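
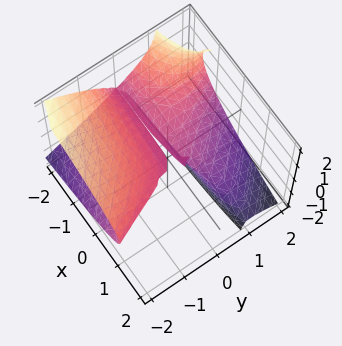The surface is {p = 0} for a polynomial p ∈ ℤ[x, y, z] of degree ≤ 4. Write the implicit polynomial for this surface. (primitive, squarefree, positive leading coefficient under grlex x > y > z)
First, the picture has 2 separate pieces. Treating them together as one polynomial.
Then, the degree is 3 — a generic line meets the surface in up to 3 points.
Next, from the axis intercepts and sections: every point of the x-axis in the box is on the surface; one y-axis crossing is at y = 0; one z-axis crossing is at z = 0.
Finally, assembling these constraints gives the stated polynomial.

2*x*y^2 + y^3 - 3*y*z^2 + 3*y*z + 3*z^2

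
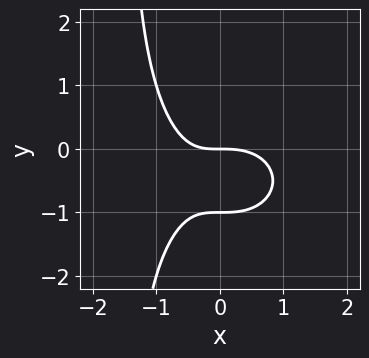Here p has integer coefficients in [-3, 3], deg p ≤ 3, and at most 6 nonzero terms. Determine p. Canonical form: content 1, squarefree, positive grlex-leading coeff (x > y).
2*x^3 + 2*x*y^2 + 2*x*y + 3*y^2 + 3*y

(a) deg p = 3.
(b) Against the integer gridlines: the y-axis gridline crossings are at y ∈ {-1, 0}; one x-axis crossing is at x = 0.
(c) Solving for integer coefficients yields p as stated.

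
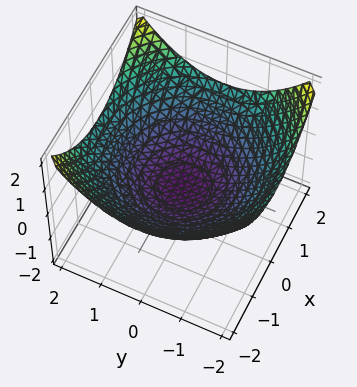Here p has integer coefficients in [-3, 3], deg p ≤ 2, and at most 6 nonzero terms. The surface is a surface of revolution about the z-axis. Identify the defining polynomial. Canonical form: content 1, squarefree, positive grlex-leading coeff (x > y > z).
(a) Degree: the shape is more complex than any degree-1 surface, so deg p = 2.
(b) Symmetry: the surface is invariant under rotation about z: p = q(x² + y², z).
(c) Observable constraints: a circular section at z = 0 has radius between 1 and 2.
(d) Together with the visible shape, these determine p as stated.

x^2 + y^2 - 3*z - 2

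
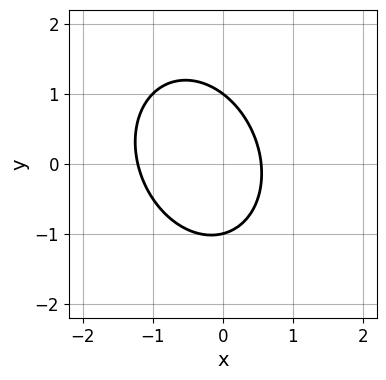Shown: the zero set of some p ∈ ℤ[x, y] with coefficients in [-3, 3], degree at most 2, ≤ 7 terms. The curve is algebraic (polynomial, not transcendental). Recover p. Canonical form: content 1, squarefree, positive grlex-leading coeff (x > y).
1. deg p = 2.
2. Observable constraints: among the integer gridlines, it crosses the y-axis at y ∈ {-1, 1}.
3. The integer polynomial consistent with all of this is the stated p.

3*x^2 + x*y + 2*y^2 + 2*x - 2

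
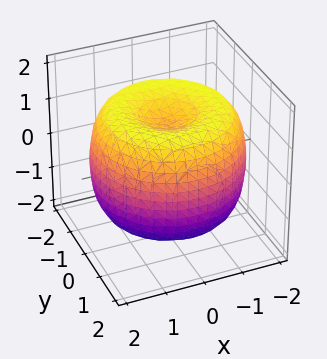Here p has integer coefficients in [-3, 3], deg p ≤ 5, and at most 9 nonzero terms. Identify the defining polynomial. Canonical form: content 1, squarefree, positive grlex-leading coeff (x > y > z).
x^4 + 2*x^2*y^2 + y^4 - 3*x^2 - 3*y^2 + 2*z^2 - 2

First, the degree is 4 — no degree-3 surface has this shape.
Next, symmetries: the z-axis is an axis of rotation, so x and y enter only as x² + y².
Next, against the integer gridlines: the z-axis gridline crossings are at z ∈ {-1, 1}; a circular section at z = 0 has radius between 1 and 2.
Finally, these observations pin down the coefficients.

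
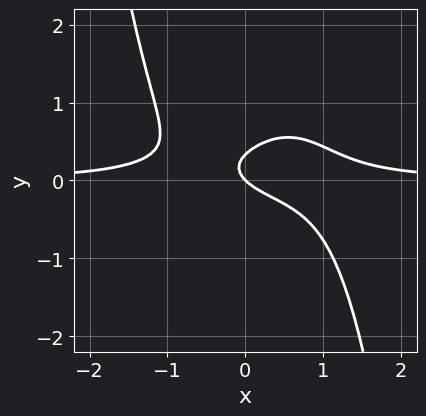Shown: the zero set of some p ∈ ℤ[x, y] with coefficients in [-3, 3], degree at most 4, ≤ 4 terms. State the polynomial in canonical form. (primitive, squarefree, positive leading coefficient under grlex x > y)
2*x^3*y + 3*y^2 - x - y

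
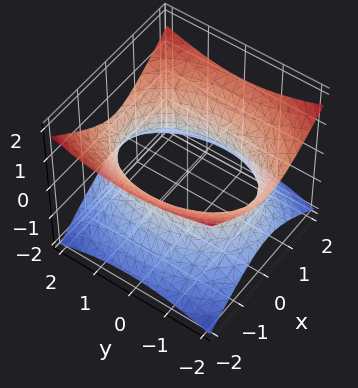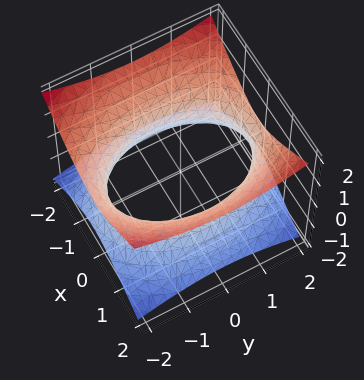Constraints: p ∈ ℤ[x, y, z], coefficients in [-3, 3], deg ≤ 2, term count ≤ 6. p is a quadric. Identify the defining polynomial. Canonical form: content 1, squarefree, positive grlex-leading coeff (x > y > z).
2*x^2 + y^2 - 3*z^2 - 3

(a) deg p = 2. One connected sheet with a waist; a quadric.
(b) Symmetries: mirror symmetry y ↦ −y ⇒ only even powers of y; mirror symmetry z ↦ −z ⇒ only even powers of z; mirror symmetry x ↦ −x ⇒ only even powers of x.
(c) Reading off the gridlines: no z-intercept at any integer in the box.
(d) Putting this together gives p.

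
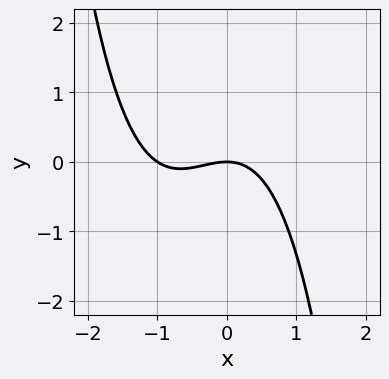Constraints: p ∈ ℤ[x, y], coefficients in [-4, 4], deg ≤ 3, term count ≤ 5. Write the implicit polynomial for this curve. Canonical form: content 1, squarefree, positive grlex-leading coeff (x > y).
(a) deg p = 3. No degree-2 curve has this shape.
(b) Against the integer gridlines: it crosses the y-axis at the gridline y = 0; among the integer gridlines, it crosses the x-axis at x ∈ {-1, 0}.
(c) Fitting integer coefficients to these (and the overall shape) gives p.

2*x^3 + 2*x^2 + 3*y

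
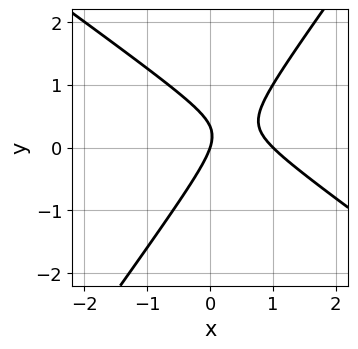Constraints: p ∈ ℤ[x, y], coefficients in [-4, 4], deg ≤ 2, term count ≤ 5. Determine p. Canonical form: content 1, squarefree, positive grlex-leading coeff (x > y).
(a) The degree is 2 — the shape is more complex than any degree-1 curve.
(b) From the visible intercepts: one y-axis crossing is at y = 0; the x-axis gridline crossings are at x ∈ {0, 1}.
(c) These observations pin down the coefficients.

3*x^2 + 2*x*y - 3*y^2 - 3*x + y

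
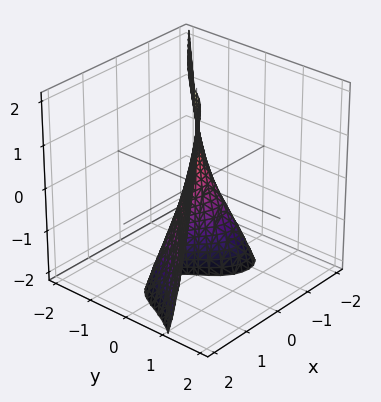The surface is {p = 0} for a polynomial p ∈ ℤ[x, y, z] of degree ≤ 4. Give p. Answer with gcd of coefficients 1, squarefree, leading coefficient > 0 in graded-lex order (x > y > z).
(a) The degree is 3 — a generic line meets the surface in up to 3 points.
(b) Reading off the gridlines: one y-axis crossing is at y = 0; every point of the z-axis in the box is on the surface.
(c) Fitting integer coefficients to these (and the overall shape) gives p.

2*x^3 - 3*y^3 - x*y + 2*x*z - 3*y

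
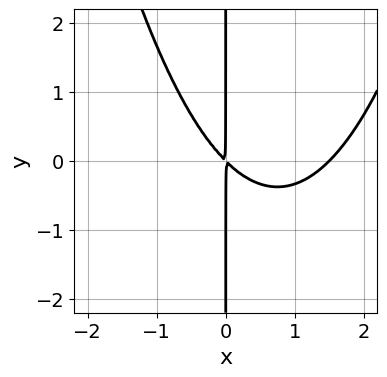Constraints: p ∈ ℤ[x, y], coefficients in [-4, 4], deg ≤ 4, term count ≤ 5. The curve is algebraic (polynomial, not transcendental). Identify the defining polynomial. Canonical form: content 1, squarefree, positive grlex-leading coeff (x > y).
2*x^3 - 3*x^2 - 3*x*y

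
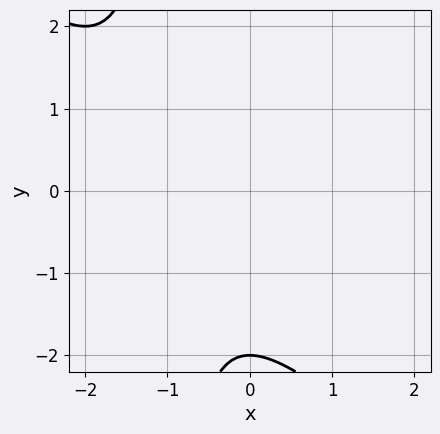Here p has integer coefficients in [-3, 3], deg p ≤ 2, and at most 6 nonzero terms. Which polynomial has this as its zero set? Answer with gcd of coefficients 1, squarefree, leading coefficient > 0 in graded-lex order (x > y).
1. deg p = 2. No degree-1 curve has this shape.
2. Observable constraints: it crosses the y-axis at the gridline y = -2; no x-intercept at any integer in the box.
3. Solving for integer coefficients yields p as stated.

x^2 + x*y + 2*x + y + 2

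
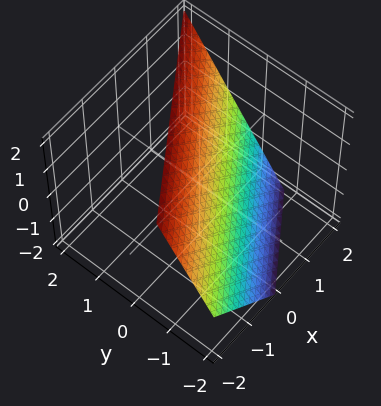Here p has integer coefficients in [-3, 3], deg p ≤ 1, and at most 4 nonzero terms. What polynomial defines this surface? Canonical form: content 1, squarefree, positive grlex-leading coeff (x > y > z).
(a) The degree is 1 — every cross-section is a straight line — this is a plane.
(b) From the axis intercepts and sections: it meets the x-axis at x = 1 (among the integer gridlines); it meets the z-axis at z = 1 (among the integer gridlines).
(c) Putting this together gives p.

2*x - 3*y + 2*z - 2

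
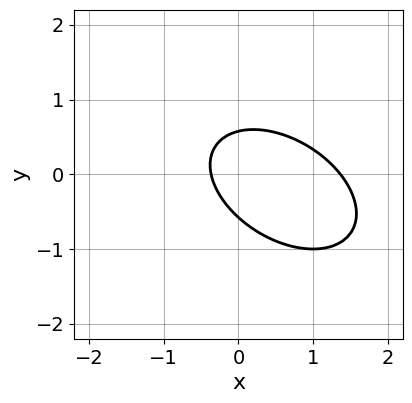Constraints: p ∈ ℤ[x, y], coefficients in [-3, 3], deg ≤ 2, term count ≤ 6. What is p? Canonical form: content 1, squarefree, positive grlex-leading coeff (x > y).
The degree is 2 — no degree-1 curve has this shape.
Putting this together gives p.

2*x^2 + 2*x*y + 3*y^2 - 2*x - 1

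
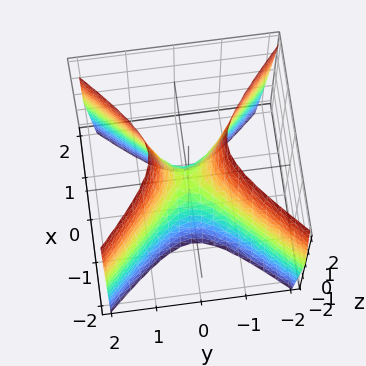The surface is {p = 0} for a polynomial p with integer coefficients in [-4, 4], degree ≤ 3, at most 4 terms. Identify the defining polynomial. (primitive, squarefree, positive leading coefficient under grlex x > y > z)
3*x^2 - 3*y^2 + z

1. Degree: a saddle surface; a quadric, so deg p = 2.
2. Symmetries: the x ↦ −x reflection is a symmetry, so x appears only in even powers; the y ↦ −y reflection is a symmetry, so y appears only in even powers.
3. Against the integer gridlines: it crosses the x-axis at the gridline x = 0; it meets the z-axis at z = 0 (among the integer gridlines); one y-axis crossing is at y = 0.
4. Together with the visible shape, these determine p as stated.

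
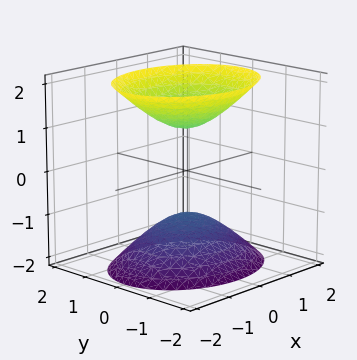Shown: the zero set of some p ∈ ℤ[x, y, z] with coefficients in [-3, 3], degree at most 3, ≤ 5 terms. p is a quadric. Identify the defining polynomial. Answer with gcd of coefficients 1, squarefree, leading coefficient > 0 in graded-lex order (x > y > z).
2*x^2 + 3*y^2 - 2*z^2 + 2

I count 2 distinct pieces.
The degree is 2 — two sheets facing apart; a quadric.
Symmetries: it's symmetric under x → −x, forcing even powers of x; mirror symmetry y ↦ −y ⇒ only even powers of y; mirror symmetry z ↦ −z ⇒ only even powers of z.
Observable constraints: the surface avoids every integer y-axis point in the box; it misses every integer gridline on the x-axis.
Solving for integer coefficients yields p as stated.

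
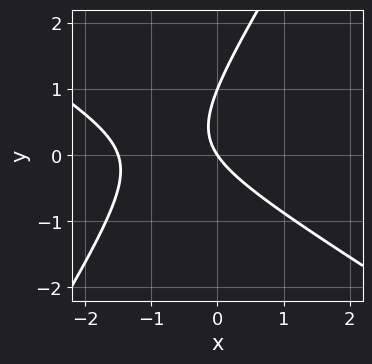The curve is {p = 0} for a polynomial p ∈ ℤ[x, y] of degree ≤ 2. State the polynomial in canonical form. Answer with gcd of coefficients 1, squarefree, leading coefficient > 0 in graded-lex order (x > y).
1. Degree: no degree-1 curve has this shape, so deg p = 2.
2. From the axis intercepts and sections: among the integer gridlines, it crosses the y-axis at y ∈ {0, 1}; one x-axis crossing is at x = 0.
3. The integer polynomial consistent with all of this is the stated p.

2*x^2 + 2*x*y - 2*y^2 + 3*x + 2*y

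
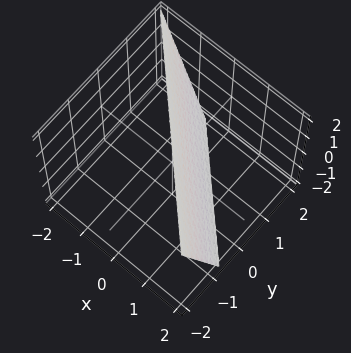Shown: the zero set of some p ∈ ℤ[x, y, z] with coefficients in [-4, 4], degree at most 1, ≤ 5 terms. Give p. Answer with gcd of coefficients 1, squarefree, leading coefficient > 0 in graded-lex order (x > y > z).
3*x + 3*y + z - 2

1. deg p = 1. Every cross-section is a straight line — this is a plane.
2. Checking where it meets the axes: one z-axis crossing is at z = 2.
3. Matching integer coefficients to the picture gives p.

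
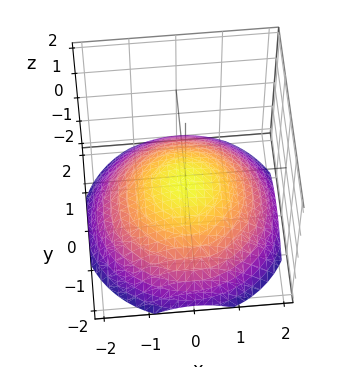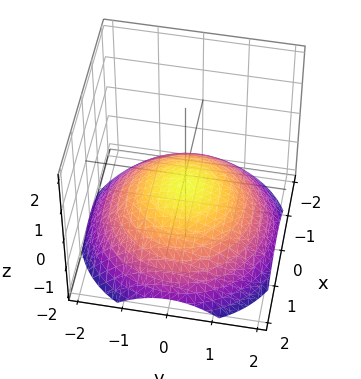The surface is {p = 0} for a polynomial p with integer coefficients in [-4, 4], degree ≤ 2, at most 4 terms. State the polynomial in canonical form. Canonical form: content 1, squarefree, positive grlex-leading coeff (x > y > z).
deg p = 2. The shape is more complex than any degree-1 surface.
By symmetry, the z-axis is an axis of rotation, so x and y enter only as x² + y².
Reading off the gridlines: a circular section at z = -1 has radius between 1 and 2; the surface avoids every integer x-axis point in the box; the surface avoids every integer y-axis point in the box.
These observations pin down the coefficients.

x^2 + y^2 + 3*z + 1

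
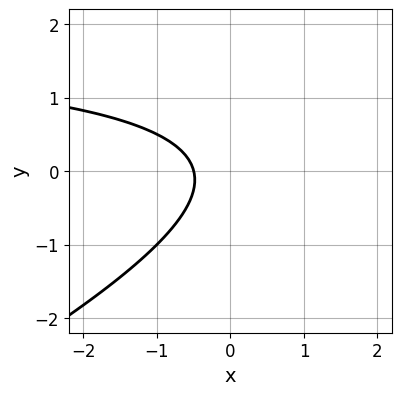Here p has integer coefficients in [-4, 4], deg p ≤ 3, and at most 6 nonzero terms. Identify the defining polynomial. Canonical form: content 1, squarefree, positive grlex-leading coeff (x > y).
(a) The degree is 2 — the shape is more complex than any degree-1 curve.
(b) From the axis intercepts and sections: no y-intercept at any integer in the box.
(c) The integer polynomial consistent with all of this is the stated p.

x*y - 2*y^2 - 2*x - 1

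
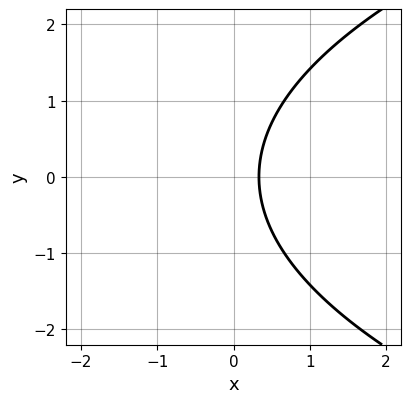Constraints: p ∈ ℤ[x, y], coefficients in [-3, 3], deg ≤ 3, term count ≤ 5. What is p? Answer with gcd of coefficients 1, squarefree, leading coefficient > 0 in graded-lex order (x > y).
(a) Degree: the shape is more complex than any degree-1 curve, so deg p = 2.
(b) Symmetries: mirror symmetry y ↦ −y ⇒ only even powers of y.
(c) Against the integer gridlines: the curve avoids every integer y-axis point in the box.
(d) Together with the visible shape, these determine p as stated.

y^2 - 3*x + 1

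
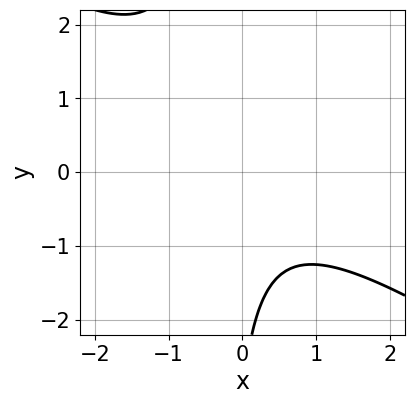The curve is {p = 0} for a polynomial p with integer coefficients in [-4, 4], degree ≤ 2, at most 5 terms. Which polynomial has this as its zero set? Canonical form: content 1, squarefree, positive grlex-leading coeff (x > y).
The degree is 2 — no degree-1 curve has this shape.
Observable constraints: no y-intercept at any integer in the box; the curve avoids every integer x-axis point in the box.
Assembling these constraints gives the stated polynomial.

2*x^2 + 3*x*y + y + 3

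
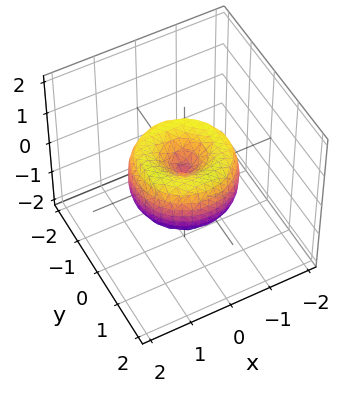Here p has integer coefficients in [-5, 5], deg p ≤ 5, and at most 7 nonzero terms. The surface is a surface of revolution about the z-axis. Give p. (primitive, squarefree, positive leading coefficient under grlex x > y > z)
Degree: no degree-3 surface has this shape, so deg p = 4.
By symmetry, the surface is invariant under rotation about z: p = q(x² + y², z).
From the axis intercepts and sections: it meets the y-axis at y = 0 (among the integer gridlines); a circular section at z = 0 has radius between 1 and 2; one z-axis crossing is at z = 0.
Fitting integer coefficients to these (and the overall shape) gives p.

2*x^4 + 4*x^2*y^2 + 2*y^4 - 3*x^2 - 3*y^2 + 2*z^2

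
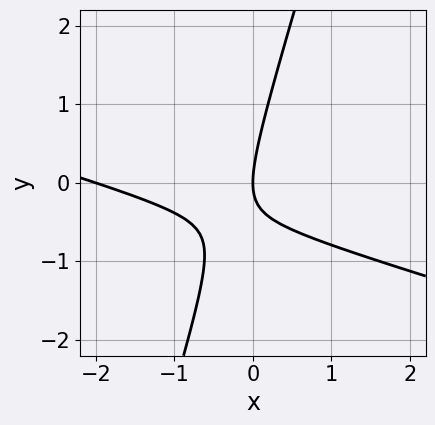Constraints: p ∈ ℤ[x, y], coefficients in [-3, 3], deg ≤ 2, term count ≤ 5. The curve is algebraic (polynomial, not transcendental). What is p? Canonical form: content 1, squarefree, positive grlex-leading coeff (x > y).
(a) The degree is 2 — no degree-1 curve has this shape.
(b) From the axis intercepts and sections: among the integer gridlines, it crosses the x-axis at x ∈ {-2, 0}; it crosses the y-axis at the gridline y = 0.
(c) The integer polynomial consistent with all of this is the stated p.

x^2 + 3*x*y - y^2 + 2*x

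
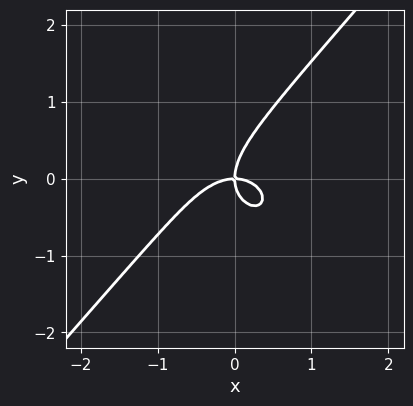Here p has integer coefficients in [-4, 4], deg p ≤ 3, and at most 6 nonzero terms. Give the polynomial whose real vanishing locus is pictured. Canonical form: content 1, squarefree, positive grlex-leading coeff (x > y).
First, degree: a generic line meets the curve in up to 3 points, so deg p = 3.
Then, from the axis intercepts and sections: one x-axis crossing is at x = 0; one y-axis crossing is at y = 0.
Finally, assembling these constraints gives the stated polynomial.

3*x^3 - x^2*y + 2*x*y^2 - 3*y^3 + 3*x*y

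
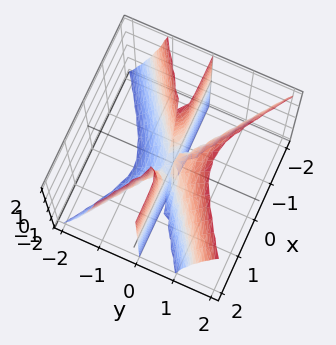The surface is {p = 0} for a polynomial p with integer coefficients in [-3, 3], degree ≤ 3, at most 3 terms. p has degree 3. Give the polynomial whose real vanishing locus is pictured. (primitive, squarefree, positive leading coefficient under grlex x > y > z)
First, degree: no degree-2 surface has this shape, so deg p = 3.
Then, reading off the gridlines: one y-axis crossing is at y = 0; the visible z-axis segment lies entirely on the surface; every point of the x-axis in the box is on the surface.
Finally, matching integer coefficients to the picture gives p.

x^2*y - 2*y^3 + y^2*z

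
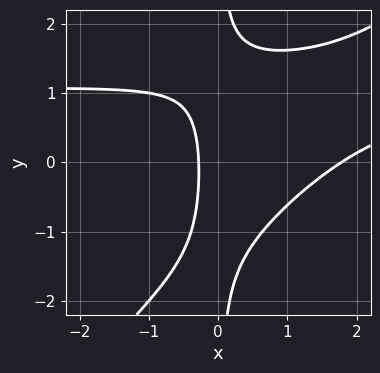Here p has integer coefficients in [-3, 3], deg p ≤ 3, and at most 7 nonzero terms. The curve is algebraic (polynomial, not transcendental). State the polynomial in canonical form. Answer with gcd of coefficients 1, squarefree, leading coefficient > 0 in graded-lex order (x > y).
First, degree: the shape is more complex than any degree-2 curve, so deg p = 3.
Then, reading off the gridlines: the curve avoids every integer y-axis point in the box.
Finally, putting this together gives p.

2*x^2*y - 2*x*y^2 - 2*x^2 + 3*x + 1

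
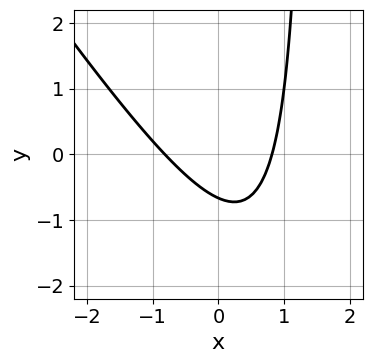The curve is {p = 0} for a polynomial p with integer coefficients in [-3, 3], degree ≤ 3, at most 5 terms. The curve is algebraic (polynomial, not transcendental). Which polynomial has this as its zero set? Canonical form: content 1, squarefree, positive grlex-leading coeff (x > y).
First, deg p = 2.
Finally, solving for integer coefficients yields p as stated.

3*x^2 + 2*x*y - 3*y - 2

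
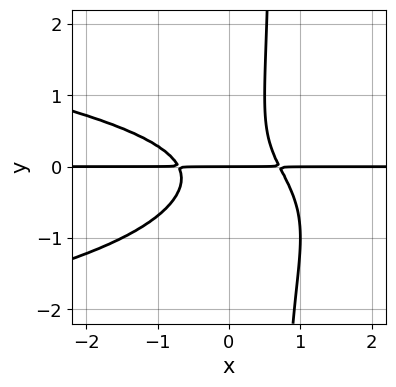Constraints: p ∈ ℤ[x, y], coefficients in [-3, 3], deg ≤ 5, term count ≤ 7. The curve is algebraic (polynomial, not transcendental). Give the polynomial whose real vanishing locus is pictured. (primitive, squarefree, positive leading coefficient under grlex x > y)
3*x*y^3 + 2*x^2*y + 2*x*y^2 - 2*y^3 - y

deg p = 4. A generic line meets the curve in up to 4 points.
From the visible intercepts: every point of the x-axis in the box is on the curve; it meets the y-axis at y = 0 (among the integer gridlines).
Assembling these constraints gives the stated polynomial.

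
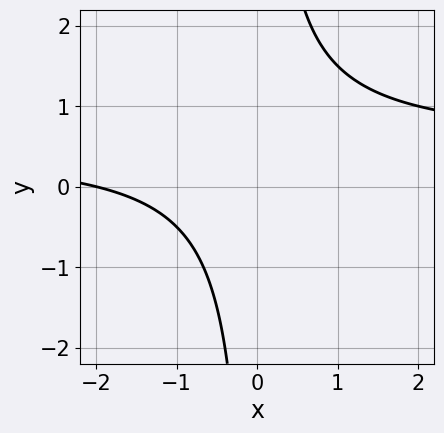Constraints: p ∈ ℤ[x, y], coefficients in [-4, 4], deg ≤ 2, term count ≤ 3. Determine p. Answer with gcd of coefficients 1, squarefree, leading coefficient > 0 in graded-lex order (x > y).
deg p = 2.
From the visible intercepts: no y-intercept at any integer in the box; one x-axis crossing is at x = -2.
Solving for integer coefficients yields p as stated.

2*x*y - x - 2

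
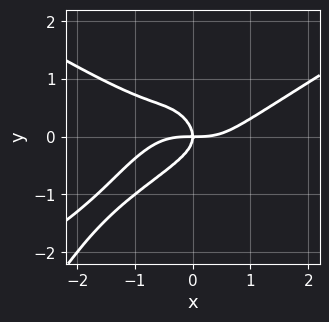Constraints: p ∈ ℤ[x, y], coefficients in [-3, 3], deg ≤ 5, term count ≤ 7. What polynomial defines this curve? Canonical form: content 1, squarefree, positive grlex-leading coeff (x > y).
x^4 - 3*x^2*y^2 + y^4 - 3*y^3 - 2*x*y

deg p = 4. The shape is more complex than any degree-3 curve.
From the axis intercepts and sections: it crosses the y-axis at the gridline y = 0; one x-axis crossing is at x = 0.
The integer polynomial consistent with all of this is the stated p.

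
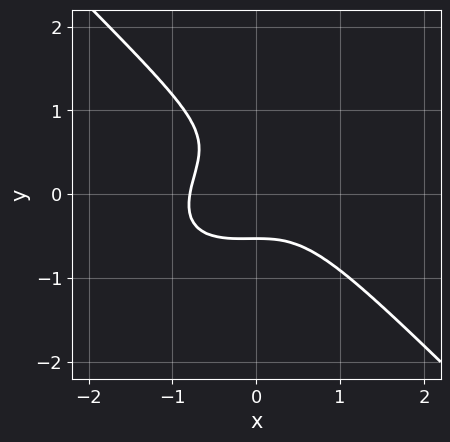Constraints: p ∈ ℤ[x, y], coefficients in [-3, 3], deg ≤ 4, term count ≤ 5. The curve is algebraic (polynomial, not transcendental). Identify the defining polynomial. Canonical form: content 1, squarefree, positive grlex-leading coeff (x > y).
1. deg p = 3.
2. The integer polynomial consistent with all of this is the stated p.

2*x^3 - x^2*y + 3*y^3 - 2*y^2 + 1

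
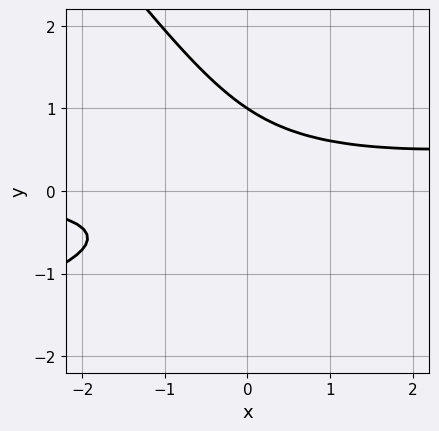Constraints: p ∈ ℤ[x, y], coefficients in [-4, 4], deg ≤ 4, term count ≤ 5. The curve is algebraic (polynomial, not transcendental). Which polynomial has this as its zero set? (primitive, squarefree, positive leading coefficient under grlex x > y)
Degree: a generic line meets the curve in up to 3 points, so deg p = 3.
Against the integer gridlines: it meets the y-axis at y = 1 (among the integer gridlines); the curve avoids every integer x-axis point in the box.
Matching integer coefficients to the picture gives p.

x^2*y - 3*x*y^2 - 3*y^3 - 3*x*y + 3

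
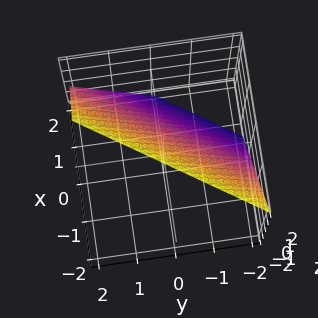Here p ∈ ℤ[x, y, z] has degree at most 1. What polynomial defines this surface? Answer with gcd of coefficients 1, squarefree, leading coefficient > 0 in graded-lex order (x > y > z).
3*x - 2*y + 2*z - 2

1. deg p = 1. The surface is flat (a plane).
2. Observable constraints: one z-axis crossing is at z = 1; it crosses the y-axis at the gridline y = -1.
3. Assembling these constraints gives the stated polynomial.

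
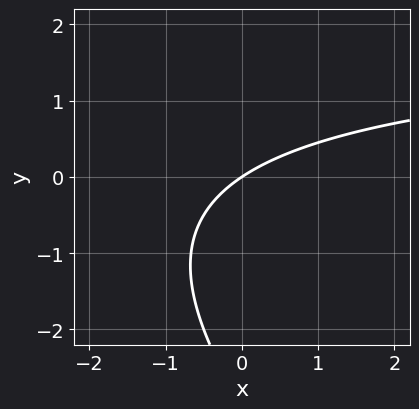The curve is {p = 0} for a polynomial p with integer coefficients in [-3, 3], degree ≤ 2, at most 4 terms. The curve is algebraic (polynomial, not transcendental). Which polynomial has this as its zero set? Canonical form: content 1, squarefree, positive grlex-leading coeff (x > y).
x*y + y^2 - 2*x + 3*y

(a) The degree is 2 — no degree-1 curve has this shape.
(b) Against the integer gridlines: it crosses the y-axis at the gridline y = 0; it meets the x-axis at x = 0 (among the integer gridlines).
(c) Matching integer coefficients to the picture gives p.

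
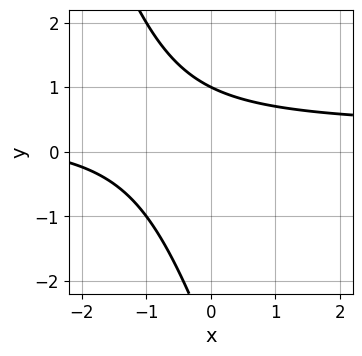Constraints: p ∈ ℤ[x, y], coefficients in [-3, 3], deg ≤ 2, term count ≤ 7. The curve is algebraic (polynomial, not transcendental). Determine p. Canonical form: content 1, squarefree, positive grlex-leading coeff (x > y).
1. deg p = 2. The shape is more complex than any degree-1 curve.
2. From the axis intercepts and sections: the curve avoids every integer x-axis point in the box; one y-axis crossing is at y = 1.
3. Fitting integer coefficients to these (and the overall shape) gives p.

3*x*y + y^2 - x + 2*y - 3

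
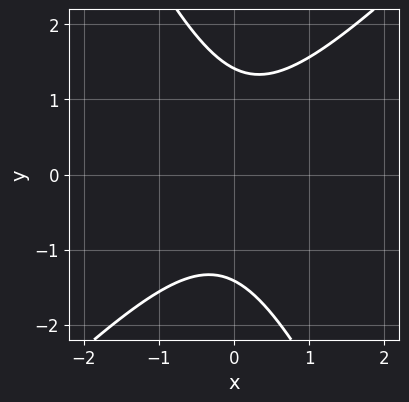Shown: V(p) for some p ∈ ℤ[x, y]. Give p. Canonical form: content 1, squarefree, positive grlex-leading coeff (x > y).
2*x^2 - x*y - y^2 + 2

(a) The degree is 2 — a generic line meets the curve in up to 2 points.
(b) Against the integer gridlines: no x-intercept at any integer in the box.
(c) Solving for integer coefficients yields p as stated.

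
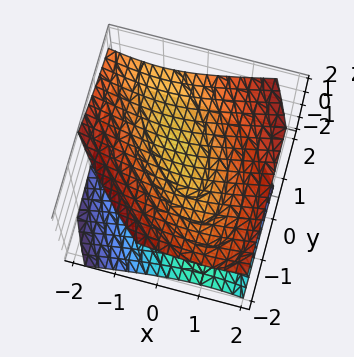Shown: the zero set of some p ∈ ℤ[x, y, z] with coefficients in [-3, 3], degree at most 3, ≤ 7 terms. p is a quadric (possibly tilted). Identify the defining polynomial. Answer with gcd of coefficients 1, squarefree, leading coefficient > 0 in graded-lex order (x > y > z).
I count 2 distinct pieces. Treating them together as one polynomial.
deg p = 2. No degree-1 surface has this shape.
Reading off the gridlines: no y-intercept at any integer in the box; the surface avoids every integer x-axis point in the box.
Matching integer coefficients to the picture gives p.

2*x^2 + 2*x*y + y^2 - y*z - 3*z^2 + 1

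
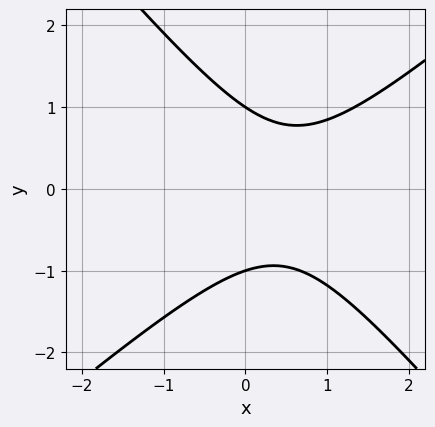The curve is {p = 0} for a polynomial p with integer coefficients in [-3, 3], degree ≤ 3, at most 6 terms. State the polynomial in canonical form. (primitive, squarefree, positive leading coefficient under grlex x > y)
1. Degree: a generic line meets the curve in up to 2 points, so deg p = 2.
2. From the axis intercepts and sections: among the integer gridlines, it crosses the y-axis at y ∈ {-1, 1}; the curve avoids every integer x-axis point in the box.
3. Together with the visible shape, these determine p as stated.

3*x^2 - x*y - 3*y^2 - 3*x + 3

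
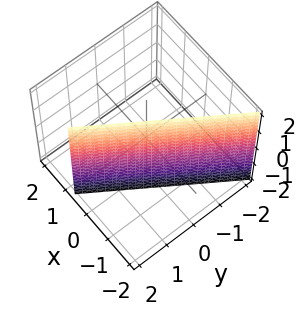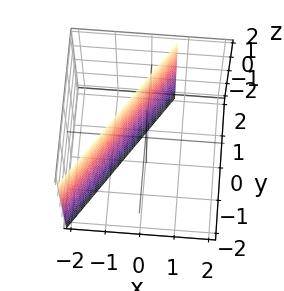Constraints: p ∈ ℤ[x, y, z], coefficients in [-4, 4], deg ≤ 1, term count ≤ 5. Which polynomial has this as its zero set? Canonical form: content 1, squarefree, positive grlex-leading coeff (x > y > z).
3*x - 2*y + 2

1. deg p = 1. Every cross-section is a straight line — this is a plane.
2. Observable constraints: no z-intercept at any integer in the box; it meets the y-axis at y = 1 (among the integer gridlines).
3. Assembling these constraints gives the stated polynomial.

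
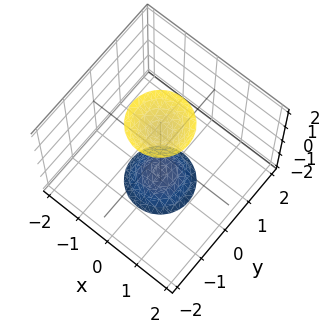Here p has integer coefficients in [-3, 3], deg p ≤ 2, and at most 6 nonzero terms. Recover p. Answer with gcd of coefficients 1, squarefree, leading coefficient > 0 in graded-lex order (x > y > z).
3*x^2 + 3*y^2 - z^2 + 2

I count 2 distinct pieces. They look like related sheets of one shape, so recover p as a whole.
Degree: two sheets facing apart; a quadric, so deg p = 2.
Symmetries: it's symmetric under z → −z, forcing even powers of z; every cross-section ⟂ z is a circle, so x, y appear only via x² + y².
Reading off the gridlines: it misses every integer gridline on the x-axis; the surface avoids every integer y-axis point in the box; a circular section at z = 2 has radius between 0 and 1.
Assembling these constraints gives the stated polynomial.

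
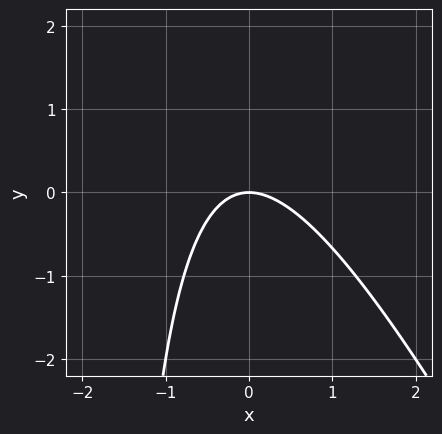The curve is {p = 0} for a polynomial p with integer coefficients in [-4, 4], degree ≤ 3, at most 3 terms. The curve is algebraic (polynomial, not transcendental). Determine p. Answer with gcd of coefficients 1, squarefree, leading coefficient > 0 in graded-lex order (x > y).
2*x^2 + x*y + 2*y

Degree: no degree-1 curve has this shape, so deg p = 2.
From the visible intercepts: one y-axis crossing is at y = 0; one x-axis crossing is at x = 0.
Putting this together gives p.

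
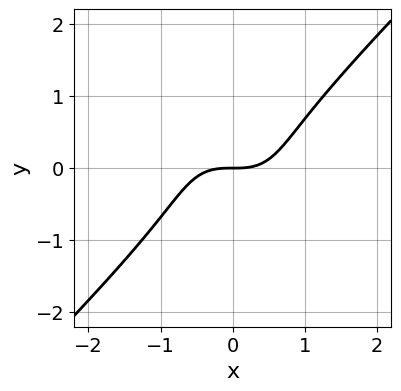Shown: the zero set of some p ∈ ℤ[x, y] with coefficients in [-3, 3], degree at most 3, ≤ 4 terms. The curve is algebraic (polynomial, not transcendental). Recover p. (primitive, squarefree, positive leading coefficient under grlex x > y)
Degree: a generic line meets the curve in up to 3 points, so deg p = 3.
Checking where it meets the axes: it meets the y-axis at y = 0 (among the integer gridlines); it crosses the x-axis at the gridline x = 0.
Matching integer coefficients to the picture gives p.

x^3 - y^3 - y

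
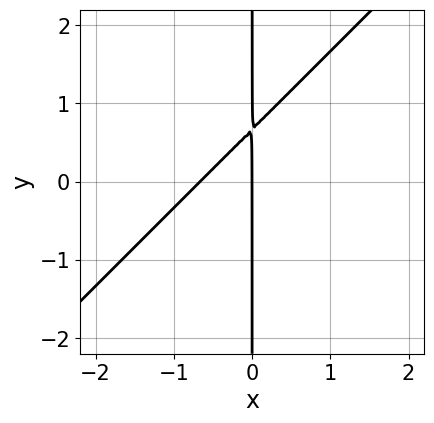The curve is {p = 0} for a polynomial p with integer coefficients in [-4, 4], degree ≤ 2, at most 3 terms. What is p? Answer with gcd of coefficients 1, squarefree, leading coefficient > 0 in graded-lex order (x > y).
3*x^2 - 3*x*y + 2*x

(a) Degree: the shape is more complex than any degree-1 curve, so deg p = 2.
(b) Reading off the gridlines: one x-axis crossing is at x = 0; every point of the y-axis in the box is on the curve.
(c) Matching integer coefficients to the picture gives p.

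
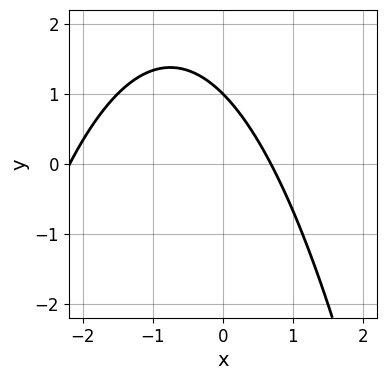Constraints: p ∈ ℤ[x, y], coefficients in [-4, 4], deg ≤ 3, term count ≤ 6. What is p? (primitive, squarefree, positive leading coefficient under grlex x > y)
2*x^2 + 3*x + 3*y - 3

First, degree: the shape is more complex than any degree-1 curve, so deg p = 2.
Next, observable constraints: one y-axis crossing is at y = 1.
Finally, putting this together gives p.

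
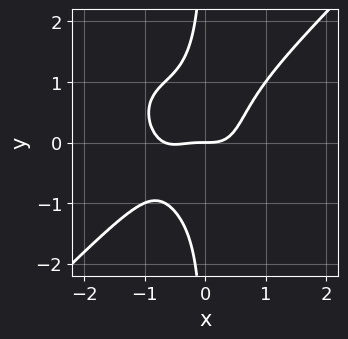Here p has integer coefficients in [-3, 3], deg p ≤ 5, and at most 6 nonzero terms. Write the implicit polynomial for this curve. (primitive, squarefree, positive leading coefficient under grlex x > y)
3*x^4 - 3*x*y^3 + 2*x^3 - 2*y

(a) The degree is 4 — the shape is more complex than any degree-3 curve.
(b) Against the integer gridlines: it meets the x-axis at x = 0 (among the integer gridlines); it meets the y-axis at y = 0 (among the integer gridlines).
(c) Together with the visible shape, these determine p as stated.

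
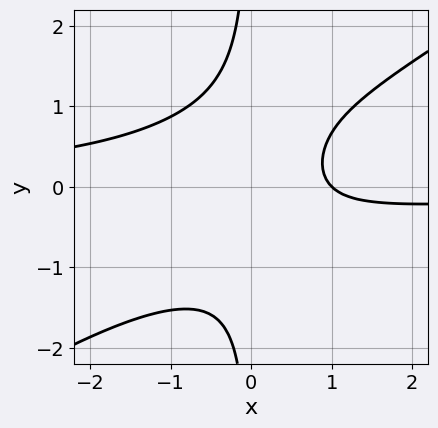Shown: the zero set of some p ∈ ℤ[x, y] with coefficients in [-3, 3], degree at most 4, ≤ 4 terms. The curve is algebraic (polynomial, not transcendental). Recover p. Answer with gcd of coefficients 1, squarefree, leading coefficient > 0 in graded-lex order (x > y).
deg p = 3. A generic line meets the curve in up to 3 points.
From the visible intercepts: one x-axis crossing is at x = 1; no y-intercept at any integer in the box.
Putting this together gives p.

2*x^2*y - 3*x*y^2 + 2*x - 2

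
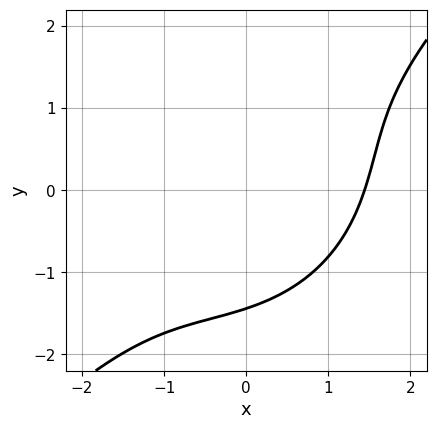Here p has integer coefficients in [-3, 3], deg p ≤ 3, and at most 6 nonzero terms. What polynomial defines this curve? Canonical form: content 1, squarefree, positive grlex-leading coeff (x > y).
deg p = 3.
The integer polynomial consistent with all of this is the stated p.

x^3 - x^2*y + x*y^2 - y^3 - 3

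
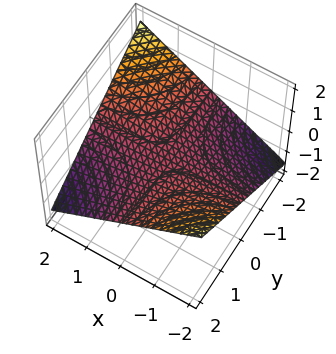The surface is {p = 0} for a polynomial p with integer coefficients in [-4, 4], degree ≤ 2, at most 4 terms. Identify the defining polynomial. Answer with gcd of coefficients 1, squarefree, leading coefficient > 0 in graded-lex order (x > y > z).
x*y + 3*z

(a) deg p = 2. A hyperbolic paraboloid; a quadric.
(b) Reading off the gridlines: the visible y-axis segment lies entirely on the surface; one z-axis crossing is at z = 0.
(c) Fitting integer coefficients to these (and the overall shape) gives p. Check: (-1, 0, 0) on the x-axis lies on the surface, and p(-1, 0, 0) = 0. ✓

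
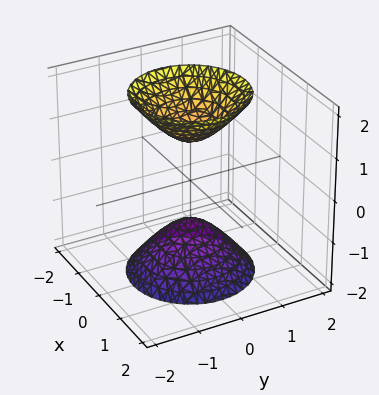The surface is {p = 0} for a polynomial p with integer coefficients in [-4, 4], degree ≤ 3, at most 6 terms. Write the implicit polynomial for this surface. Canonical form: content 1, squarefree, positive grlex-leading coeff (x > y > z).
2*x^2 + 2*y^2 - z^2 + 1

I count 2 distinct pieces. They look like related sheets of one shape, so recover p as a whole.
The degree is 2 — two separate bowl-shaped sheets opening away from each other; a quadric.
Symmetry: the z-axis is an axis of rotation, so x and y enter only as x² + y²; it's symmetric under z → −z, forcing even powers of z.
From the axis intercepts and sections: the surface avoids every integer y-axis point in the box; the surface avoids every integer x-axis point in the box.
Putting this together gives p. Check: (0, 0, 1) on the z-axis lies on the surface, and p(0, 0, 1) = 0. ✓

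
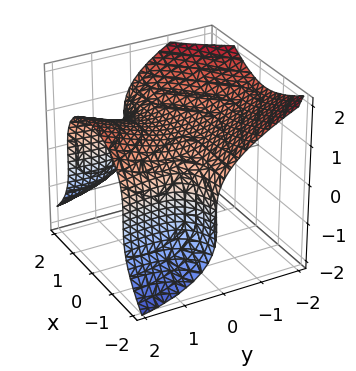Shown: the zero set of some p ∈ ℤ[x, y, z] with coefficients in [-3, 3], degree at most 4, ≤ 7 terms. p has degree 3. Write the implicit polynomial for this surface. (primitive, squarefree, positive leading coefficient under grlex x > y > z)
Degree: the shape is more complex than any degree-2 surface, so deg p = 3.
From the axis intercepts and sections: it meets the z-axis at z = 1 (among the integer gridlines); it misses every integer gridline on the x-axis; it misses every integer gridline on the y-axis.
Fitting integer coefficients to these (and the overall shape) gives p.

3*x^2*y - x*z^2 + 3*z^3 - 2*y^2 - 3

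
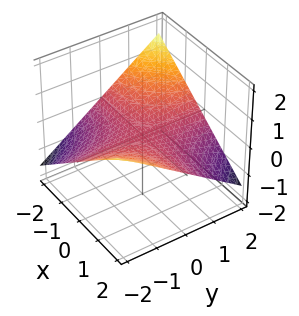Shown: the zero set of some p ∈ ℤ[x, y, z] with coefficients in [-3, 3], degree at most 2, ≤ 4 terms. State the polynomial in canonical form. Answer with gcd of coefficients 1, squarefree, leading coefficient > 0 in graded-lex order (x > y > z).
1. Degree: a hyperbolic paraboloid; a quadric, so deg p = 2.
2. Observable constraints: one z-axis crossing is at z = 0; the visible x-axis segment lies entirely on the surface; every point of the y-axis in the box is on the surface.
3. Assembling these constraints gives the stated polynomial.

x*y + 3*z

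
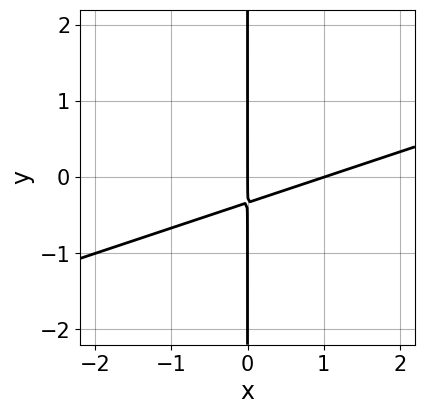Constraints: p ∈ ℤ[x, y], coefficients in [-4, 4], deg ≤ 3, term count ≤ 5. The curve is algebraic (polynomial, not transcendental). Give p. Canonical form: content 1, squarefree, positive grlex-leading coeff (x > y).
x^2 - 3*x*y - x

1. Degree: the shape is more complex than any degree-1 curve, so deg p = 2.
2. Observable constraints: the visible y-axis segment lies entirely on the curve; among the integer gridlines, it crosses the x-axis at x ∈ {0, 1}.
3. These observations pin down the coefficients.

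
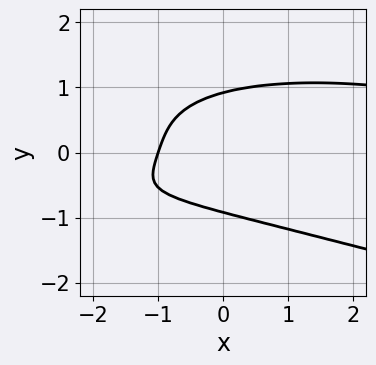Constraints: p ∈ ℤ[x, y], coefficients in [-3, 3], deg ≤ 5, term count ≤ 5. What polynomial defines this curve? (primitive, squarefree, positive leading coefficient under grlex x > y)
First, deg p = 4. A generic line meets the curve in up to 4 points.
Then, from the visible intercepts: one x-axis crossing is at x = -1.
Finally, together with the visible shape, these determine p as stated.

3*y^4 + x^2*y + y^2 - 3*x - 3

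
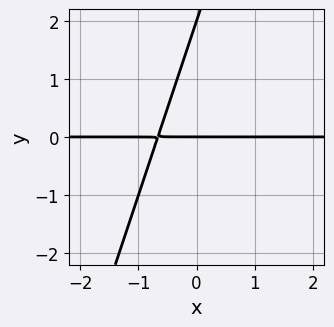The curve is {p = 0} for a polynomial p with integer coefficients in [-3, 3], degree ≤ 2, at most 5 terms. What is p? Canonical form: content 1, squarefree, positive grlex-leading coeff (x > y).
First, degree: a generic line meets the curve in up to 2 points, so deg p = 2.
Then, from the axis intercepts and sections: among the integer gridlines, it crosses the y-axis at y ∈ {0, 2}; the visible x-axis segment lies entirely on the curve.
Finally, solving for integer coefficients yields p as stated.

3*x*y - y^2 + 2*y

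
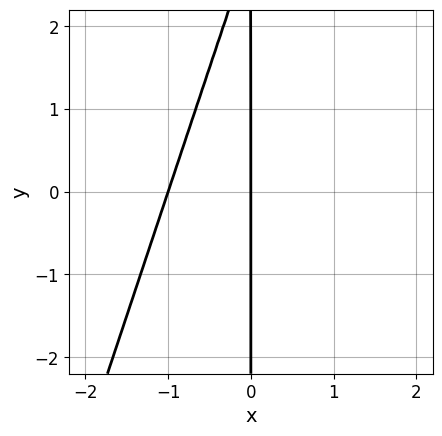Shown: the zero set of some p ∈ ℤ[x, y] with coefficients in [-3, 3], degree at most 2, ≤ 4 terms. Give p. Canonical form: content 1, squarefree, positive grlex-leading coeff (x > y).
3*x^2 - x*y + 3*x

First, deg p = 2. The shape is more complex than any degree-1 curve.
Then, from the axis intercepts and sections: the x-axis gridline crossings are at x ∈ {-1, 0}; every point of the y-axis in the box is on the curve.
Finally, the integer polynomial consistent with all of this is the stated p.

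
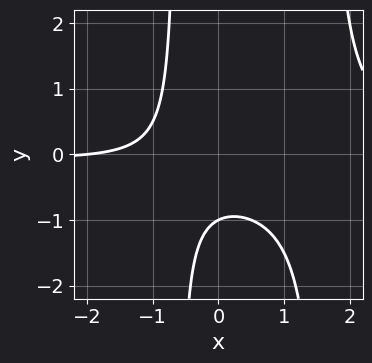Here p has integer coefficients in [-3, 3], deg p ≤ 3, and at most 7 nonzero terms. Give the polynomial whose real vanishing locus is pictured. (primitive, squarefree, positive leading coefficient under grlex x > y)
2*x^2*y - 2*x*y - x - 2*y - 2

(a) deg p = 3.
(b) Checking where it meets the axes: it meets the y-axis at y = -1 (among the integer gridlines); it crosses the x-axis at the gridline x = -2.
(c) Assembling these constraints gives the stated polynomial.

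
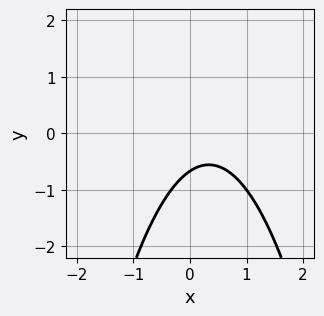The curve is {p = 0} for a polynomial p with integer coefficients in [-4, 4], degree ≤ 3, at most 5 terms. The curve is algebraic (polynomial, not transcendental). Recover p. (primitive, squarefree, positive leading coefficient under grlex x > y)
3*x^2 - 2*x + 3*y + 2

1. Degree: the shape is more complex than any degree-1 curve, so deg p = 2.
2. Checking where it meets the axes: the curve avoids every integer x-axis point in the box.
3. Fitting integer coefficients to these (and the overall shape) gives p.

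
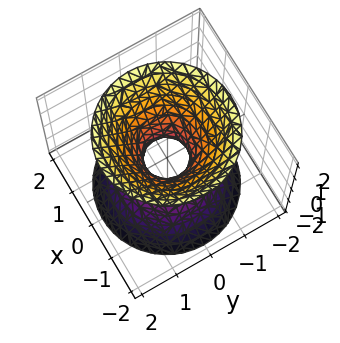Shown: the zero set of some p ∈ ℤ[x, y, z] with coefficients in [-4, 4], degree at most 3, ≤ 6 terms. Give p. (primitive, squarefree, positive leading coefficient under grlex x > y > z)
1. deg p = 2.
2. Symmetry: the surface is invariant under rotation about z: p = q(x² + y², z); the z ↦ −z reflection is a symmetry, so z appears only in even powers.
3. Reading off the gridlines: the surface avoids every integer z-axis point in the box; a circular section at z = 2 has radius between 1 and 2.
4. Together with the visible shape, these determine p as stated.

3*x^2 + 3*y^2 - 2*z^2 - 1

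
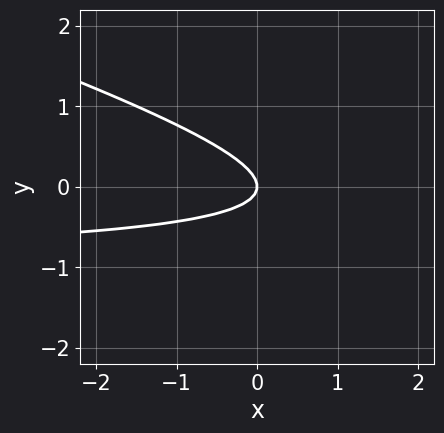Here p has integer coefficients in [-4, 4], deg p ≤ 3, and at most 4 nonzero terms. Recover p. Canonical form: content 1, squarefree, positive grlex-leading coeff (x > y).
First, degree: the shape is more complex than any degree-1 curve, so deg p = 2.
Next, checking where it meets the axes: it crosses the y-axis at the gridline y = 0; it meets the x-axis at x = 0 (among the integer gridlines).
Finally, the integer polynomial consistent with all of this is the stated p.

x*y + 3*y^2 + x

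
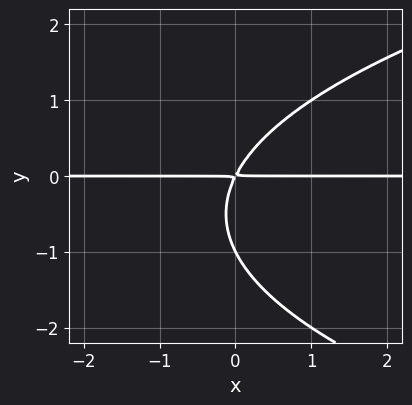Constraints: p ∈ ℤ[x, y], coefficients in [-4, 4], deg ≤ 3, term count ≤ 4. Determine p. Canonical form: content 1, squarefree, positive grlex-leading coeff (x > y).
y^3 - 2*x*y + y^2

(a) Degree: no degree-2 curve has this shape, so deg p = 3.
(b) From the axis intercepts and sections: it crosses the y-axis at the gridline y = -1; the visible x-axis segment lies entirely on the curve.
(c) The integer polynomial consistent with all of this is the stated p.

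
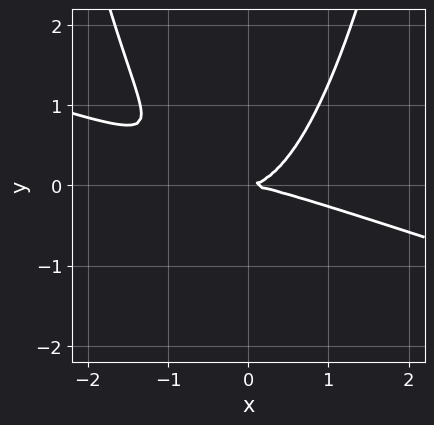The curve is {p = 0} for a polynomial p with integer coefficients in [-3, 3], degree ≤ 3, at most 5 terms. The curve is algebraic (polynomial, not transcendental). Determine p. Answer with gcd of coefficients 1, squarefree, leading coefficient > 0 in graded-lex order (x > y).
x^3 + 3*x^2*y - 3*y^2

Degree: a generic line meets the curve in up to 3 points, so deg p = 3.
Checking where it meets the axes: one y-axis crossing is at y = 0; it meets the x-axis at x = 0 (among the integer gridlines).
Assembling these constraints gives the stated polynomial.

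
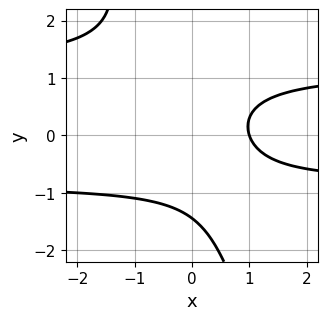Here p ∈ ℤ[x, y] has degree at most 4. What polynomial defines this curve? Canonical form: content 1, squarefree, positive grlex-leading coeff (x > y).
The degree is 3 — no degree-2 curve has this shape.
From the axis intercepts and sections: it meets the x-axis at x = 1 (among the integer gridlines).
Fitting integer coefficients to these (and the overall shape) gives p.

3*x*y^2 + y^3 - x*y - 3*x + 3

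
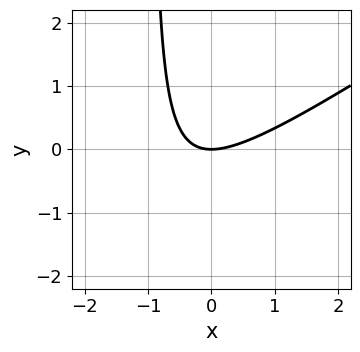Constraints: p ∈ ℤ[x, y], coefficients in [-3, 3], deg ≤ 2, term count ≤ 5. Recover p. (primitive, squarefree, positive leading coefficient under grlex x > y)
2*x^2 - 3*x*y - 3*y

1. Degree: the shape is more complex than any degree-1 curve, so deg p = 2.
2. Checking where it meets the axes: it meets the y-axis at y = 0 (among the integer gridlines); it meets the x-axis at x = 0 (among the integer gridlines).
3. Matching integer coefficients to the picture gives p.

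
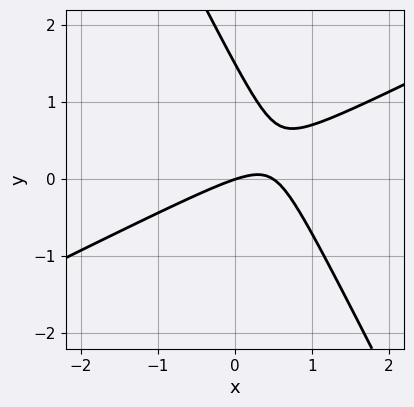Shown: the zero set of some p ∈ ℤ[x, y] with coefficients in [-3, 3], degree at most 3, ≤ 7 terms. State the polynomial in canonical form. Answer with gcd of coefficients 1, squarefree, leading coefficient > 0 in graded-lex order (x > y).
1. Degree: no degree-1 curve has this shape, so deg p = 2.
2. Reading off the gridlines: it crosses the y-axis at the gridline y = 0; one x-axis crossing is at x = 0.
3. Matching integer coefficients to the picture gives p.

2*x^2 - 3*x*y - 2*y^2 - x + 3*y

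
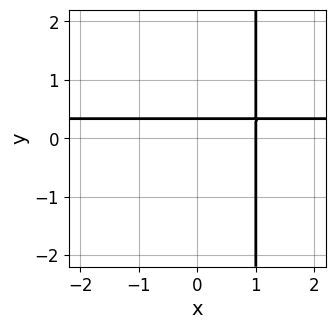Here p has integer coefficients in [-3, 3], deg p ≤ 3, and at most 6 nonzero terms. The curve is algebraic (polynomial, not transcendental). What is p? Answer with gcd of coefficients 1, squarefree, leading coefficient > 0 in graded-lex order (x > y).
First, deg p = 2. No degree-1 curve has this shape.
Next, checking where it meets the axes: it meets the x-axis at x = 1 (among the integer gridlines).
Finally, fitting integer coefficients to these (and the overall shape) gives p.

3*x*y - x - 3*y + 1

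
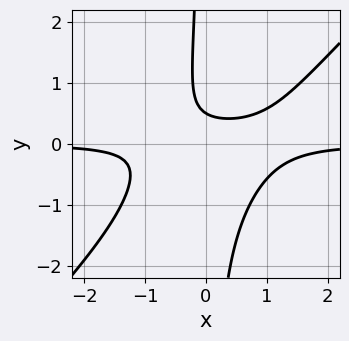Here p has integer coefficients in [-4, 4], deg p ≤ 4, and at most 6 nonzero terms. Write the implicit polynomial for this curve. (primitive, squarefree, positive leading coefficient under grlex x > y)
3*x^2*y - 3*x*y^2 - x*y - 2*y + 1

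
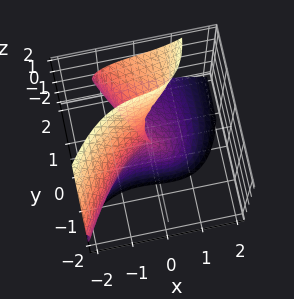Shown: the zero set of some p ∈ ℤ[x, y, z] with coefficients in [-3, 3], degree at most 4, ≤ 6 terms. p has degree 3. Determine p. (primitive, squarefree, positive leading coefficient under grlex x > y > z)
(a) Degree: no degree-2 surface has this shape, so deg p = 3.
(b) From the axis intercepts and sections: it crosses the z-axis at the gridline z = 0; it meets the y-axis at y = 0 (among the integer gridlines); one x-axis crossing is at x = 0.
(c) Solving for integer coefficients yields p as stated.

2*x^3 - 3*y*z^2 + z^3 + 2*x*y + 2*y^2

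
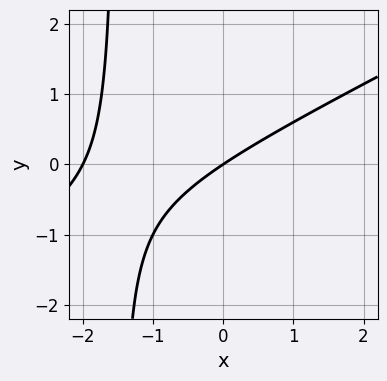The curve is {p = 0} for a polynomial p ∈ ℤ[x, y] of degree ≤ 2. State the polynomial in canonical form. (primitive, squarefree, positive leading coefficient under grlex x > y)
x^2 - 2*x*y + 2*x - 3*y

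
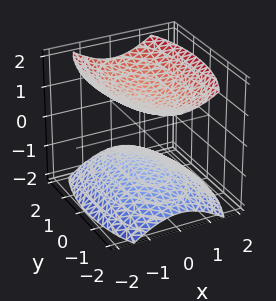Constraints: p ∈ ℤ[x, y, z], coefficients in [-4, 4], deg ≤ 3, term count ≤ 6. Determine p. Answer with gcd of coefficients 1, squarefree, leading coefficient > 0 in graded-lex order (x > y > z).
3*x^2 + y^2 - 3*z^2 + 3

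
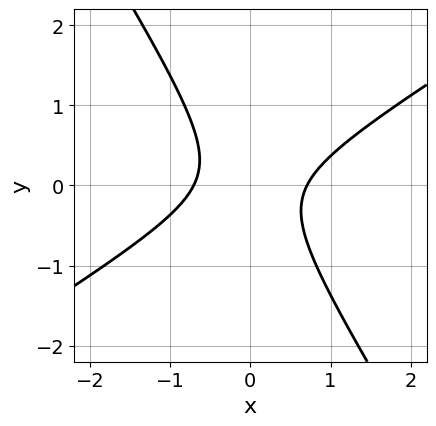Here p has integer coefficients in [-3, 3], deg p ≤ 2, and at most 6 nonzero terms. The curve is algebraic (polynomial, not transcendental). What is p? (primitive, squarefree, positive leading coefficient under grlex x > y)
2*x^2 - 2*x*y - 2*y^2 - 1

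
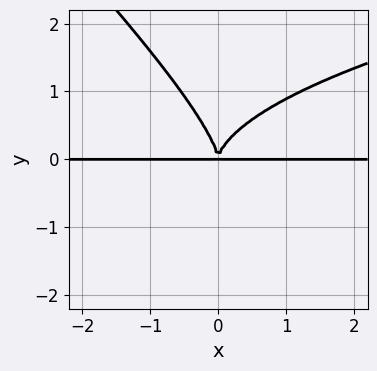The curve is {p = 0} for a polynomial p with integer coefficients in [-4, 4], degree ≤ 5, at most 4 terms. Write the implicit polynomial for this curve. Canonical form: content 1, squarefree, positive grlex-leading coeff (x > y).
2*x*y^3 + 2*y^4 - 3*x^2*y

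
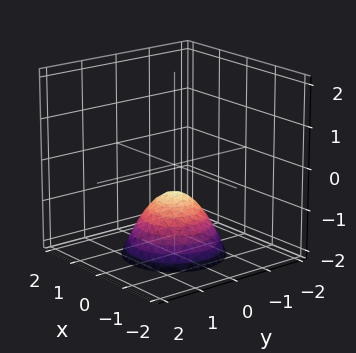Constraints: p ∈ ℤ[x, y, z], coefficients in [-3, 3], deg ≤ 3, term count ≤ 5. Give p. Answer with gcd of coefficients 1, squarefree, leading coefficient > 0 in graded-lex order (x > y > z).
1. deg p = 2. The shape is more complex than any degree-1 surface.
2. Symmetries: rotational symmetry about the z-axis ⇒ p depends on x, y only through x² + y².
3. Reading off the gridlines: it misses every integer gridline on the y-axis; a circular section at z = -1 has radius between 0 and 1; the surface avoids every integer x-axis point in the box.
4. The integer polynomial consistent with all of this is the stated p.

3*x^2 + 3*y^2 + 3*z + 2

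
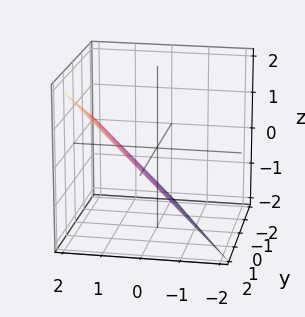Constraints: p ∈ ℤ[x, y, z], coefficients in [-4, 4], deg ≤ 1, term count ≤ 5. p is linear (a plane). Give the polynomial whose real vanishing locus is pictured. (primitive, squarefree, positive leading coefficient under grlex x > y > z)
2*x + y - 2*z - 2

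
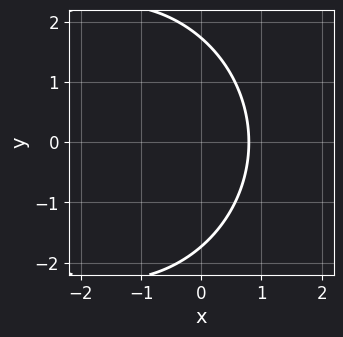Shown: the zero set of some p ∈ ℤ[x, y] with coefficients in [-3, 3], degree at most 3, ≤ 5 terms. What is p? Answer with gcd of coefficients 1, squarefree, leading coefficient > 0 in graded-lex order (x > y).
First, degree: a generic line meets the curve in up to 2 points, so deg p = 2.
Then, symmetries: it's symmetric under y → −y, forcing even powers of y.
Finally, solving for integer coefficients yields p as stated.

x^2 + y^2 + 3*x - 3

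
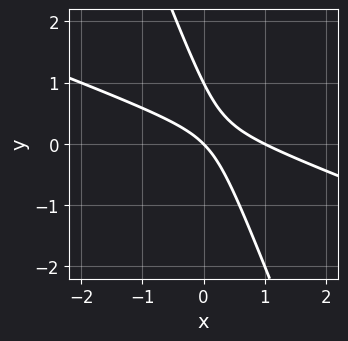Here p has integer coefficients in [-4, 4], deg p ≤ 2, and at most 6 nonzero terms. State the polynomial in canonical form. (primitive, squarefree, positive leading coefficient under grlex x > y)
The degree is 2 — a generic line meets the curve in up to 2 points.
From the axis intercepts and sections: among the integer gridlines, it crosses the x-axis at x ∈ {0, 1}; the y-axis gridline crossings are at y ∈ {0, 1}.
These observations pin down the coefficients.

x^2 + 3*x*y + y^2 - x - y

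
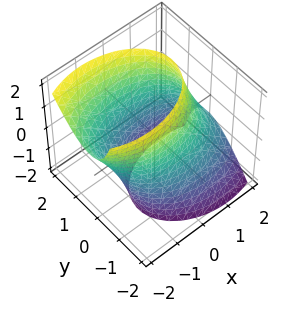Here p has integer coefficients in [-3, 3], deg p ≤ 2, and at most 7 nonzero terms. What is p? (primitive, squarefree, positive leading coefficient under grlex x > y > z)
x^2 + x*z + 2*y^2 - y*z - 3

Degree: the shape is more complex than any degree-1 surface, so deg p = 2.
Reading off the gridlines: it misses every integer gridline on the z-axis.
These observations pin down the coefficients.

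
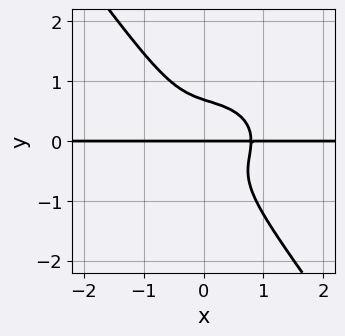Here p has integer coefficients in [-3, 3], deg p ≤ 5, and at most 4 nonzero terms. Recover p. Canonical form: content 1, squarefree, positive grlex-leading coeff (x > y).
2*x^3*y + 3*x*y^3 + 3*y^4 - y

(a) deg p = 4. A generic line meets the curve in up to 4 points.
(b) Checking where it meets the axes: it meets the y-axis at y = 0 (among the integer gridlines); the visible x-axis segment lies entirely on the curve.
(c) These observations pin down the coefficients.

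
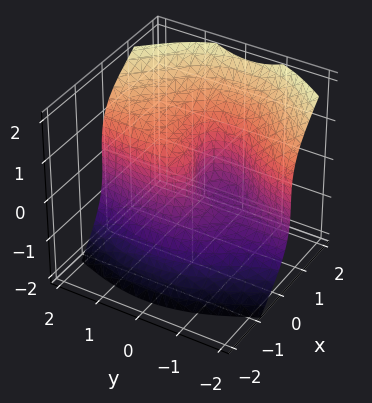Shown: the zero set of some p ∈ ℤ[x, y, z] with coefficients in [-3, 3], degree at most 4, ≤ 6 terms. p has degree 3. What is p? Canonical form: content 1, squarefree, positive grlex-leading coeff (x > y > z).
First, the degree is 3 — a generic line meets the surface in up to 3 points.
Next, from the visible intercepts: the x-axis gridline crossings are at x ∈ {0, 1}; it crosses the z-axis at the gridline z = 0; it meets the y-axis at y = 0 (among the integer gridlines).
Finally, these observations pin down the coefficients.

3*x^3 + 3*x*y^2 - 2*z^3 - 3*x^2 + 2*y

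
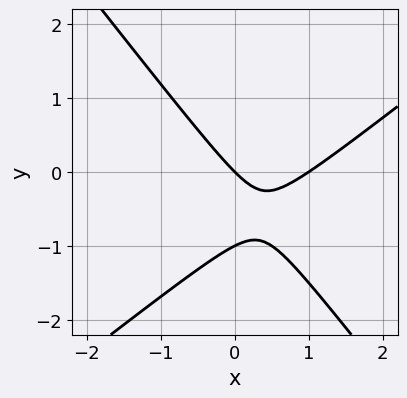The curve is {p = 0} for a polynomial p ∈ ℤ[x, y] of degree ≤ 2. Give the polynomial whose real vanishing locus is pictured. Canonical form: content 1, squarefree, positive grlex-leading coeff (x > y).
2*x^2 - x*y - 2*y^2 - 2*x - 2*y

(a) Degree: the shape is more complex than any degree-1 curve, so deg p = 2.
(b) From the visible intercepts: among the integer gridlines, it crosses the x-axis at x ∈ {0, 1}; among the integer gridlines, it crosses the y-axis at y ∈ {-1, 0}.
(c) Solving for integer coefficients yields p as stated.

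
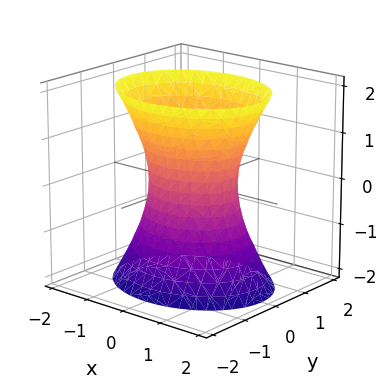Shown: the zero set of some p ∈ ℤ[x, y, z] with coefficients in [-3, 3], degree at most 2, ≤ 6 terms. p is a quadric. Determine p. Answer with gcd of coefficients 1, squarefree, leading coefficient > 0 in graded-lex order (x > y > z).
2*x^2 + 3*y^2 - z^2 - 2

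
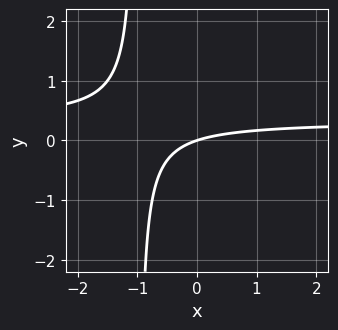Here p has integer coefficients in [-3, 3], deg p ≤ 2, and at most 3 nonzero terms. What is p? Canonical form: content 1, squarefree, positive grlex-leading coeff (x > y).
(a) The degree is 2 — no degree-1 curve has this shape.
(b) Reading off the gridlines: one y-axis crossing is at y = 0; one x-axis crossing is at x = 0.
(c) These observations pin down the coefficients.

3*x*y - x + 3*y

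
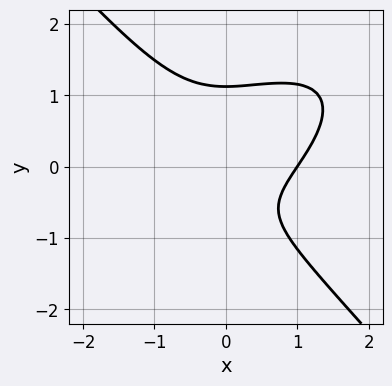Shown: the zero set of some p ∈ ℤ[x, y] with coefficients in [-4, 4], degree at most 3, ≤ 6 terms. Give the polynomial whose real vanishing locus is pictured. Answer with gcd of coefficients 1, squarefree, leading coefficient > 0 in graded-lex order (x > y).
2*x^3 - 2*x^2*y + 3*y^3 - 2*y - 2

Degree: no degree-2 curve has this shape, so deg p = 3.
From the visible intercepts: it meets the x-axis at x = 1 (among the integer gridlines).
Putting this together gives p.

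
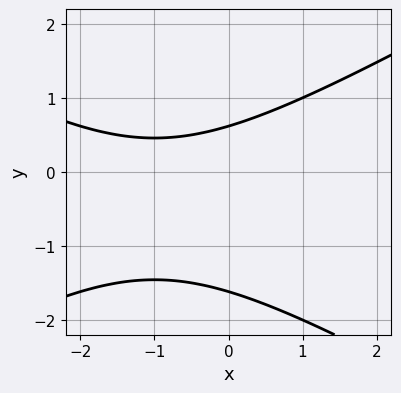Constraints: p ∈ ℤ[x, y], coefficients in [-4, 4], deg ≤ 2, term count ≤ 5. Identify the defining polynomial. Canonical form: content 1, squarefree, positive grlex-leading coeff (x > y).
1. deg p = 2. A generic line meets the curve in up to 2 points.
2. Checking where it meets the axes: the curve avoids every integer x-axis point in the box.
3. Fitting integer coefficients to these (and the overall shape) gives p.

x^2 - 3*y^2 + 2*x - 3*y + 3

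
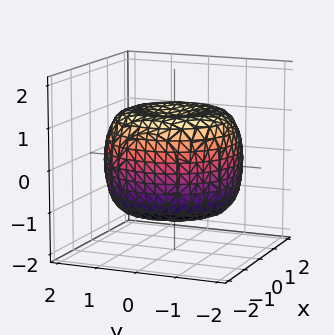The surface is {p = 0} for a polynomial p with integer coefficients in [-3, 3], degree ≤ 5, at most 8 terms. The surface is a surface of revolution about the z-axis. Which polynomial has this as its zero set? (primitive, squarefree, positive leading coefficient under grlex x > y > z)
First, the degree is 4 — the shape is more complex than any degree-3 surface.
Then, symmetry: the surface is invariant under rotation about z: p = q(x² + y², z).
Then, checking where it meets the axes: a circular section at z = 1 has radius between 1 and 2; the z-axis gridline crossings are at z ∈ {-1, 1}.
Finally, fitting integer coefficients to these (and the overall shape) gives p.

x^4 + 2*x^2*y^2 + y^4 - 2*x^2 - 2*y^2 + 2*z^2 - 2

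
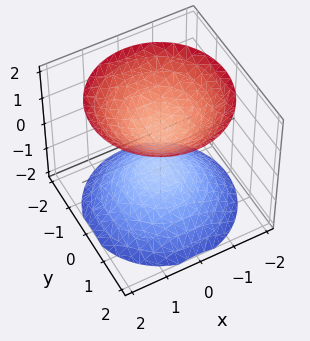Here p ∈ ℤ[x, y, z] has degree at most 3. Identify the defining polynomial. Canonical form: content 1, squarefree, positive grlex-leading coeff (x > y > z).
2*x^2 + 2*y^2 - 2*z^2 + 1

First, the picture has 2 separate pieces.
Then, deg p = 2.
Next, symmetries: the z-axis is an axis of rotation, so x and y enter only as x² + y²; it's symmetric under z → −z, forcing even powers of z.
Then, observable constraints: a circular section at z = 2 has radius between 1 and 2; no x-intercept at any integer in the box; the surface avoids every integer y-axis point in the box.
Finally, fitting integer coefficients to these (and the overall shape) gives p.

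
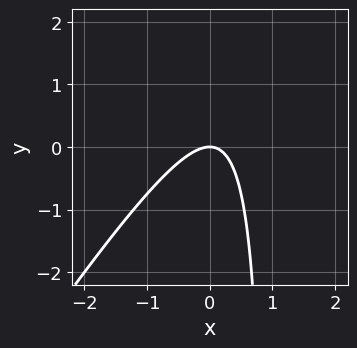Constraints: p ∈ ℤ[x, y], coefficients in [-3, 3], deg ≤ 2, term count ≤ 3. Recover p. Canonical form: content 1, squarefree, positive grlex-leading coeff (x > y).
1. deg p = 2.
2. Reading off the gridlines: it meets the x-axis at x = 0 (among the integer gridlines); it crosses the y-axis at the gridline y = 0.
3. Fitting integer coefficients to these (and the overall shape) gives p.

3*x^2 - 2*x*y + 2*y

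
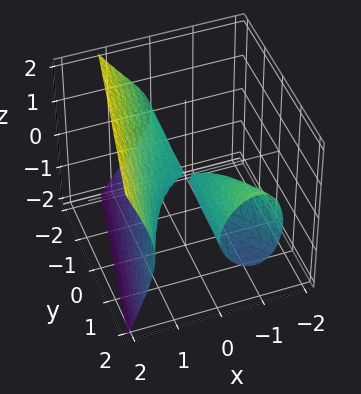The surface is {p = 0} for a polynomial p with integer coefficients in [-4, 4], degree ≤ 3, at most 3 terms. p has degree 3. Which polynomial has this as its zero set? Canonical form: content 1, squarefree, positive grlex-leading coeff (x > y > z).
The picture has 2 separate pieces.
deg p = 3.
Reading off the gridlines: it crosses the z-axis at the gridline z = 0; one x-axis crossing is at x = 0.
Together with the visible shape, these determine p as stated.

x^3 - x*y - z^2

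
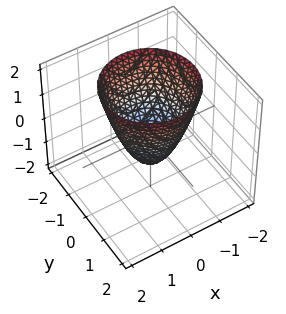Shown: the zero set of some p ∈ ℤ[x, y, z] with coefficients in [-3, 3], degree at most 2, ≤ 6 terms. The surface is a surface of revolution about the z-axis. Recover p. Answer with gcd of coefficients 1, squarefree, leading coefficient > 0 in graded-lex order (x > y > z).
3*x^2 + 3*y^2 - 2*z - 2

The degree is 2 — no degree-1 surface has this shape.
Symmetries: rotational symmetry about the z-axis ⇒ p depends on x, y only through x² + y².
Observable constraints: a circular section at z = 0 has radius between 0 and 1; it meets the z-axis at z = -1 (among the integer gridlines).
The integer polynomial consistent with all of this is the stated p.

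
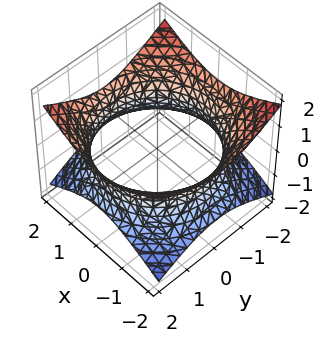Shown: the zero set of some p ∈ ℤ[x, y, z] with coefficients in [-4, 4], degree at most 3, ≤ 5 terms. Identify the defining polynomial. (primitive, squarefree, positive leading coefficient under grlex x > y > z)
x^2 + y^2 - 2*z^2 - 3

Degree: an hourglass — one-sheet hyperboloid; a quadric, so deg p = 2.
By symmetry, every cross-section ⟂ z is a circle, so x, y appear only via x² + y²; it's symmetric under z → −z, forcing even powers of z.
Observable constraints: it misses every integer gridline on the z-axis; a circular section at z = 0 has radius between 1 and 2.
Together with the visible shape, these determine p as stated.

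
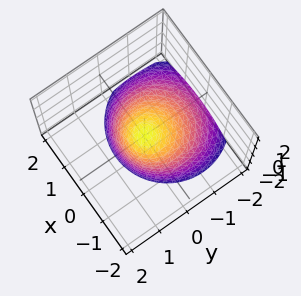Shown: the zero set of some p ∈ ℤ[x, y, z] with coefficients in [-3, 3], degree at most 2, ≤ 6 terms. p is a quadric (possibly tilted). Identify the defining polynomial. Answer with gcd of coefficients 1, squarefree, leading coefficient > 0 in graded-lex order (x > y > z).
First, degree: the shape is more complex than any degree-1 surface, so deg p = 2.
Next, checking where it meets the axes: it crosses the z-axis at the gridline z = 0; one x-axis crossing is at x = 0; one y-axis crossing is at y = 0.
Finally, fitting integer coefficients to these (and the overall shape) gives p.

3*x^2 + x*z + 3*y^2 - 3*y*z + 3*z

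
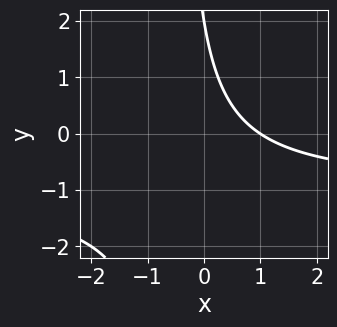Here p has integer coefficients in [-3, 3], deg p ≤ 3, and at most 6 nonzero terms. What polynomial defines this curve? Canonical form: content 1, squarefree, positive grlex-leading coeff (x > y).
(a) deg p = 2. A generic line meets the curve in up to 2 points.
(b) Against the integer gridlines: it meets the y-axis at y = 2 (among the integer gridlines); it meets the x-axis at x = 1 (among the integer gridlines).
(c) Assembling these constraints gives the stated polynomial.

2*x*y + 2*x + y - 2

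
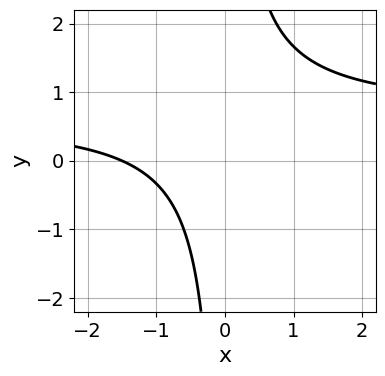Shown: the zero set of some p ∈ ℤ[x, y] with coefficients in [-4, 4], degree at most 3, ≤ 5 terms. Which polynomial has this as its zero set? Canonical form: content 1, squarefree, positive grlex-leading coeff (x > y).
First, degree: no degree-1 curve has this shape, so deg p = 2.
Then, from the axis intercepts and sections: it misses every integer gridline on the y-axis.
Finally, solving for integer coefficients yields p as stated.

3*x*y - 2*x - 3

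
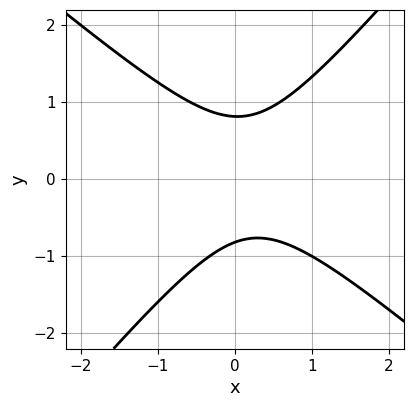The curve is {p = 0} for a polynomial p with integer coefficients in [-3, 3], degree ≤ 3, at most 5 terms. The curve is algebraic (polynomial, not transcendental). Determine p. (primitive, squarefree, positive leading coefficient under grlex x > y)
3*x^2 + x*y - 3*y^2 - x + 2

(a) The degree is 2 — the shape is more complex than any degree-1 curve.
(b) Checking where it meets the axes: it misses every integer gridline on the x-axis.
(c) Solving for integer coefficients yields p as stated.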